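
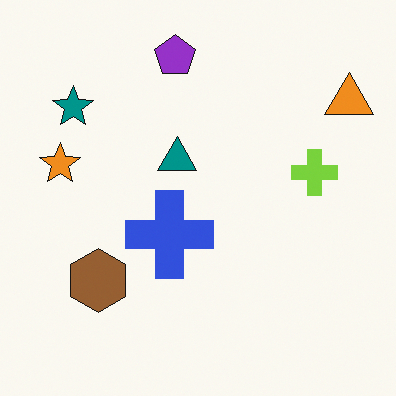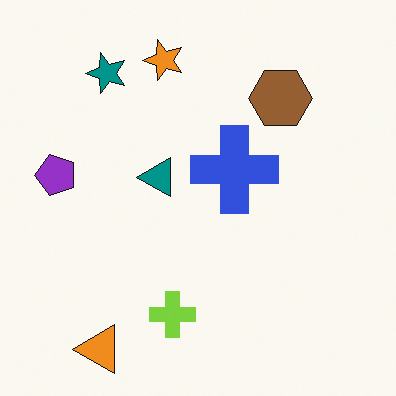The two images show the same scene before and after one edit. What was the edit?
The transformation is: transposed (reflected across the top-left ↔ bottom-right diagonal).

Shapes have swapped their row and column positions — what was in the top-right is now in the bottom-left — a diagonal reflection.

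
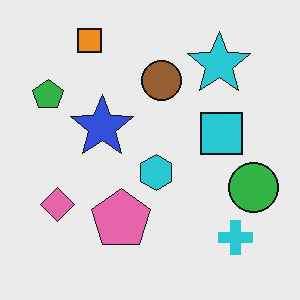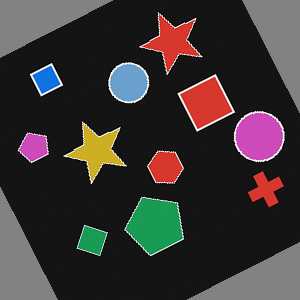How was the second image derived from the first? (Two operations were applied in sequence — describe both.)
Color-inverted (negative), then rotated counter-clockwise by a clearly visible amount.

The light background has become dark and every shape's color is its complement — a photographic negative. Every shape is tilted by the same angle and the image corners show triangular fill wedges — a whole-image rotation by a non-right angle.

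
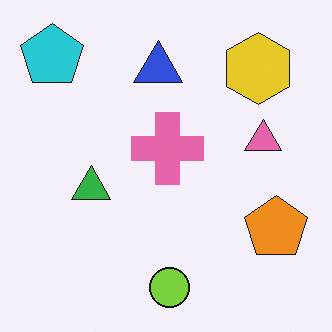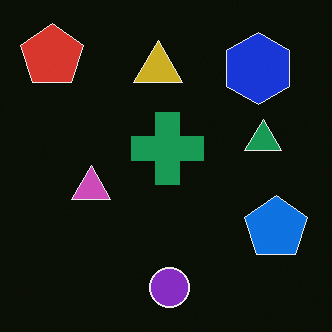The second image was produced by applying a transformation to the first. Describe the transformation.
This is the original image color-inverted (negative).

The light background has become dark and every shape's color is its complement — a photographic negative.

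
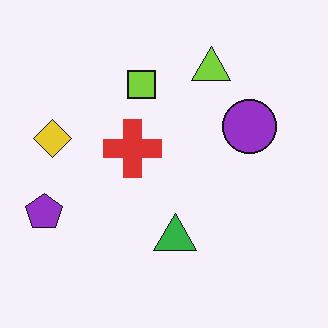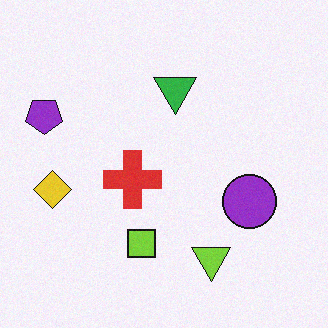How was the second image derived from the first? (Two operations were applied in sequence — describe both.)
The second image is the first flipped vertically (top ↔ bottom), then degraded with a light layer of grain.

The lime triangle is in the top of the first image and the bottom of the second — shapes on opposite sides of the horizontal midline have swapped in a mirror flip. Random speckle covers the whole image, including the flat background.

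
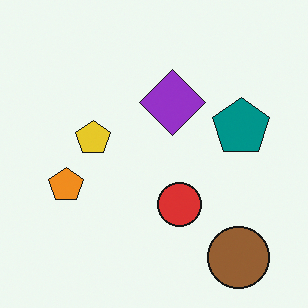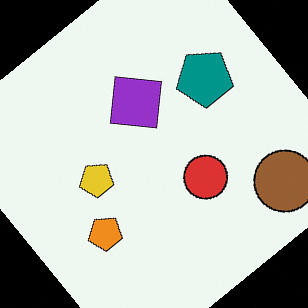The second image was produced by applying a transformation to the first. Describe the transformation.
It was rotated counter-clockwise by a large amount — several tens of degrees.

Every shape is tilted by the same angle and the image corners show triangular fill wedges — a whole-image rotation by a non-right angle.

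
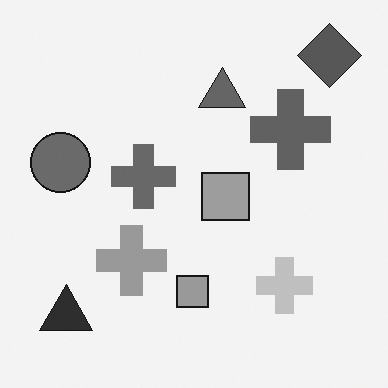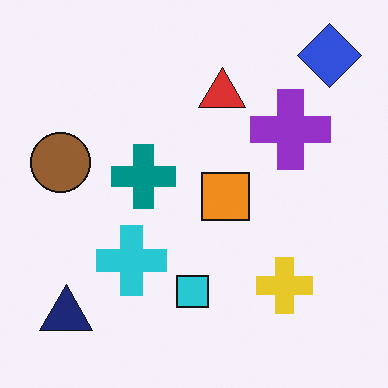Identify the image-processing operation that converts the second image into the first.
Converted to grayscale.

All color is removed — every shape is now a shade of grey.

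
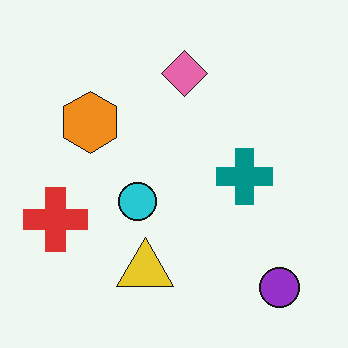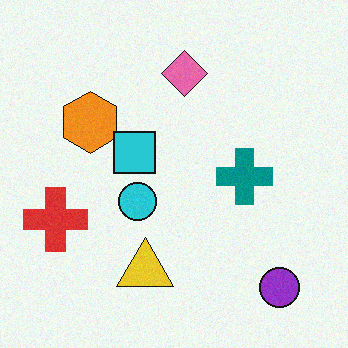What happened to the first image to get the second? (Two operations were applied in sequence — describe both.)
The second image is the first degraded with light additive noise, then overlaid with an additional cyan square.

Random speckle covers the whole image, including the flat background. A cyan square appears in the second image that is absent from the first.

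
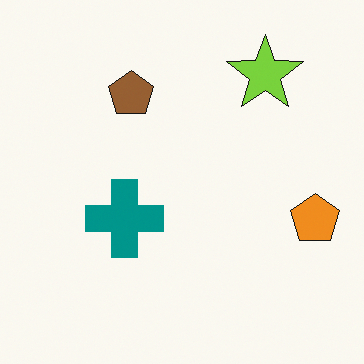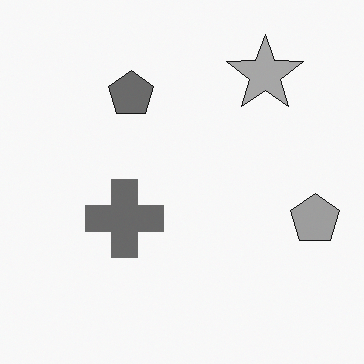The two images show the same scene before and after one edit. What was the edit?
This is the original image converted to grayscale.

All color is removed — every shape is now a shade of grey.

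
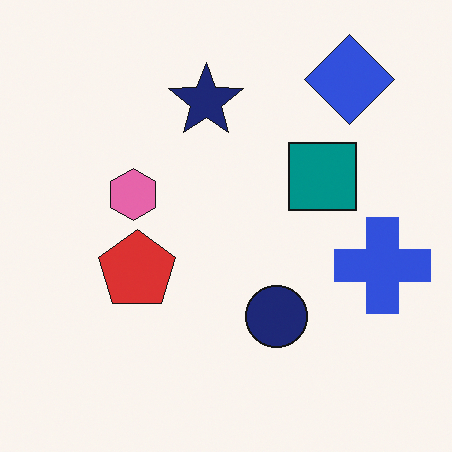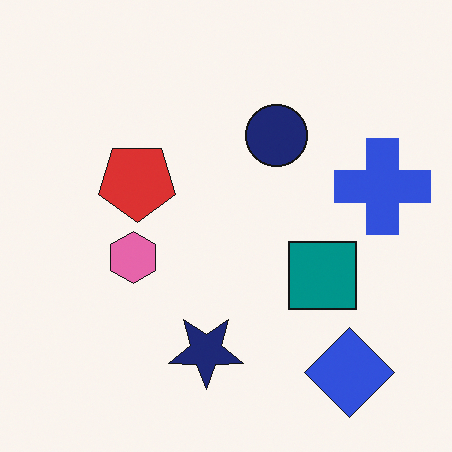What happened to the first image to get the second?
The transformation is: flipped vertically (top ↔ bottom).

The blue diamond is in the top-right of the first image and the bottom-right of the second — shapes on opposite sides of the horizontal midline have swapped in a mirror flip.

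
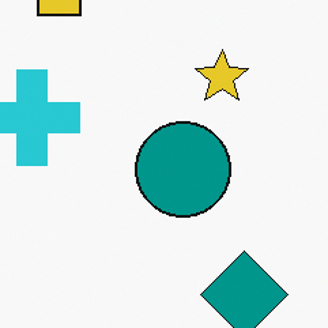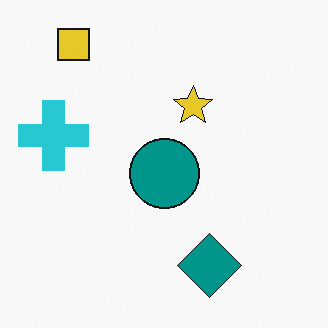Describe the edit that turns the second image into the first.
The first image is the second cropped slightly and scaled back up.

The visible shapes are larger and the field of view is narrower; shapes near the original edges may be partly or wholly outside the frame — a crop-and-rescale.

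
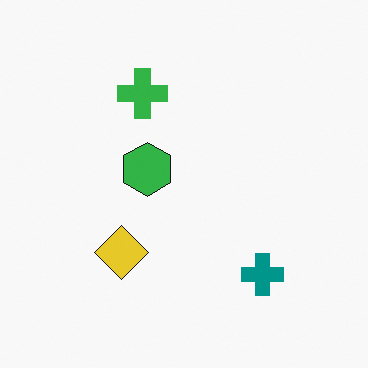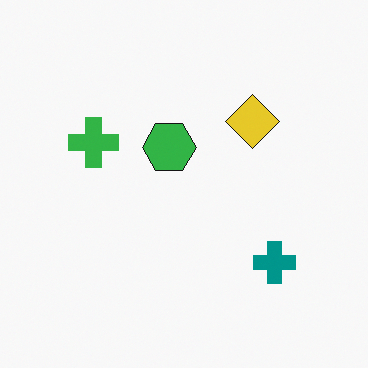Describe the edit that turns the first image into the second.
The image was transposed (reflected across the top-left ↔ bottom-right diagonal).

Shapes have swapped their row and column positions — what was in the top-right is now in the bottom-left — a diagonal reflection.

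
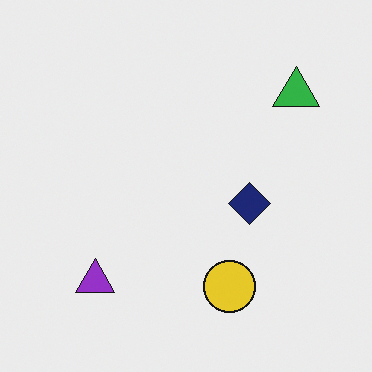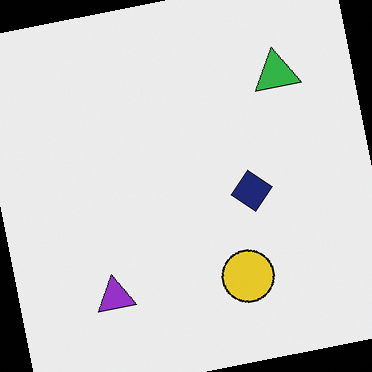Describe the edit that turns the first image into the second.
The image was rotated counter-clockwise by a small amount.

Every shape is tilted by the same angle and the image corners show triangular fill wedges — a whole-image rotation by a non-right angle.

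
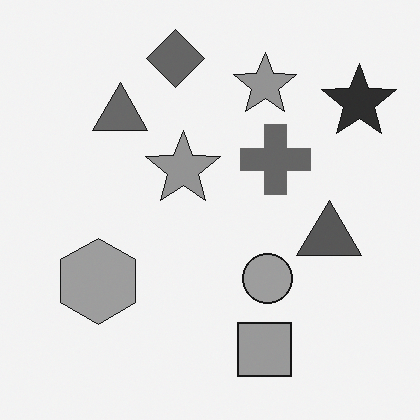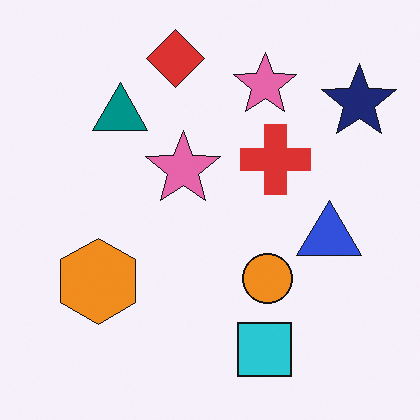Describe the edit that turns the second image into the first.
The image was converted to grayscale.

All color is removed — every shape is now a shade of grey.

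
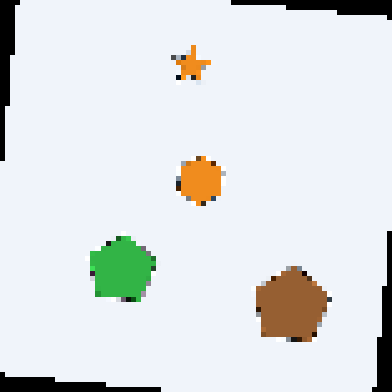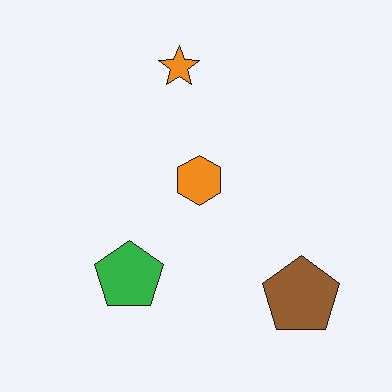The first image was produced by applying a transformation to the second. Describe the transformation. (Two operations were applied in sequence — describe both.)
It was rotated clockwise by a slight angle, then mildly pixelated.

Every shape is tilted by the same angle and the image corners show triangular fill wedges — a whole-image rotation by a non-right angle. Shapes are reduced to large square blocks; fine edges and outlines are lost — a downscale-then-upscale (mosaic) effect.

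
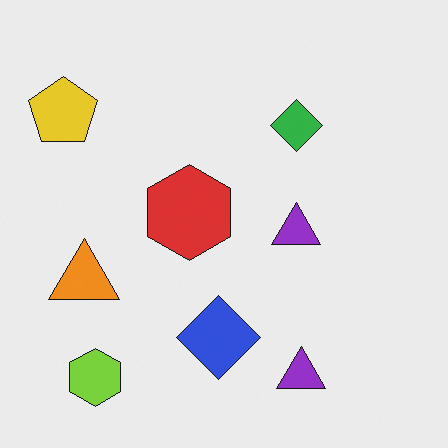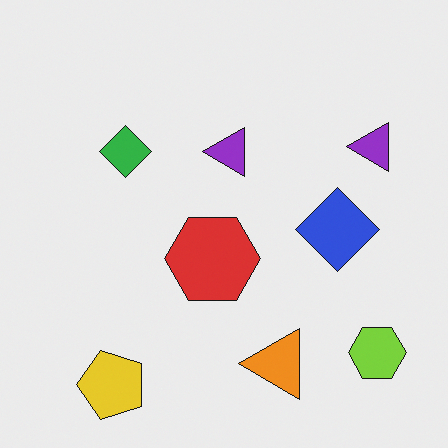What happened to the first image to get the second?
Rotated 90° counter-clockwise.

The lime hexagon sits in the bottom-left of the first image and the bottom-right of the second — consistent with a whole-image 90° counter-clockwise rotation.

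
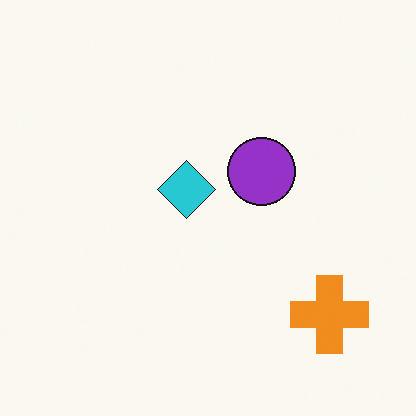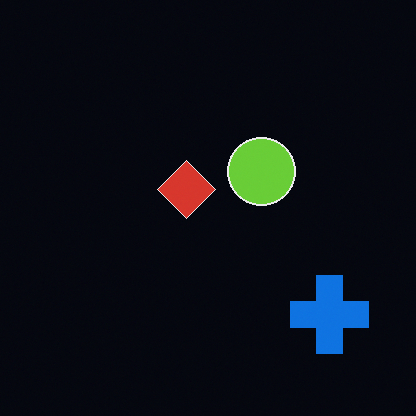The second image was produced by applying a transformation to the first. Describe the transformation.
Color-inverted (negative).

The light background has become dark and every shape's color is its complement — a photographic negative.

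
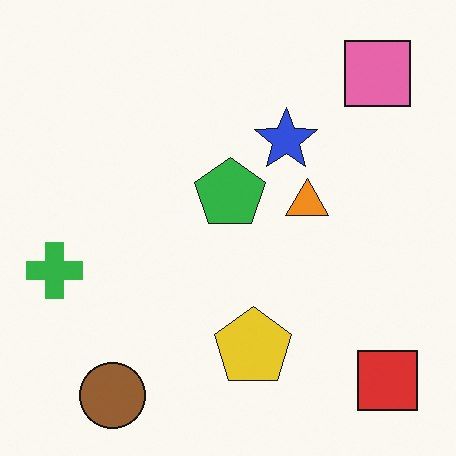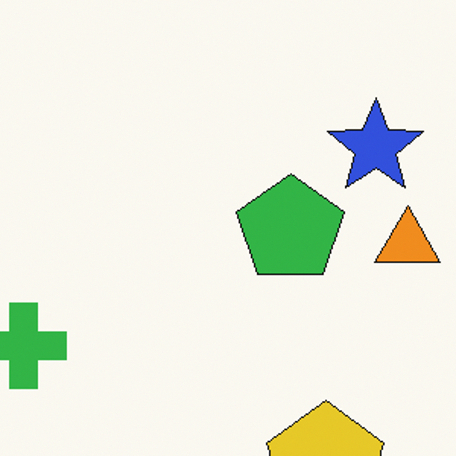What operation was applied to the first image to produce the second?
The transformation is: cropped slightly and scaled back up.

The visible shapes are larger and the field of view is narrower; shapes near the original edges may be partly or wholly outside the frame — a crop-and-rescale.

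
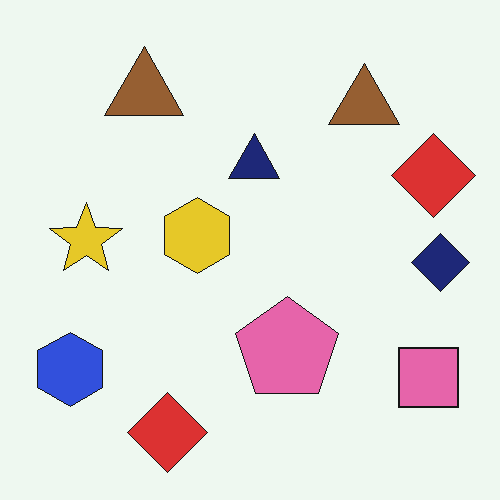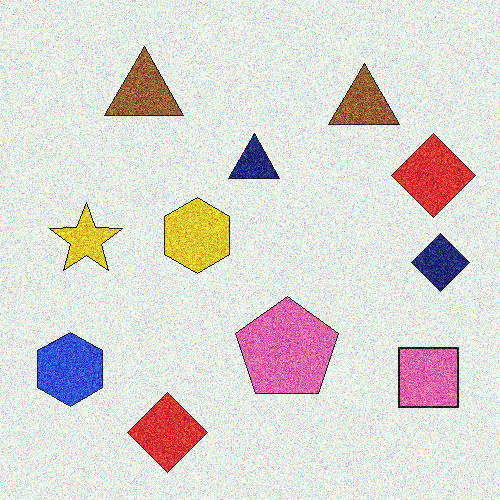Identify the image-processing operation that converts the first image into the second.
It was degraded with a thick layer of grain.

Random speckle covers the whole image, including the flat background.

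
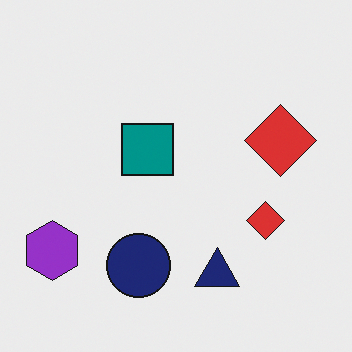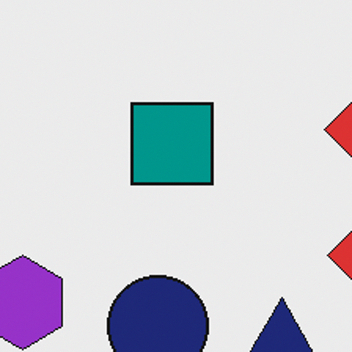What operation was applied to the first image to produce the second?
The second image is the first cropped slightly and scaled back up.

The visible shapes are larger and the field of view is narrower; shapes near the original edges may be partly or wholly outside the frame — a crop-and-rescale.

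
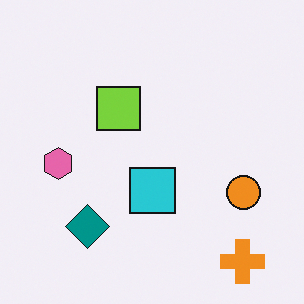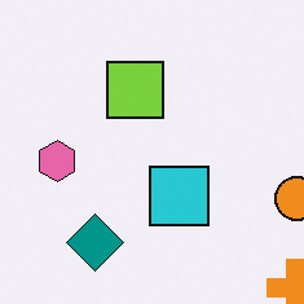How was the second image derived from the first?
The second image is the first cropped slightly and scaled back up.

The visible shapes are larger and the field of view is narrower; shapes near the original edges may be partly or wholly outside the frame — a crop-and-rescale.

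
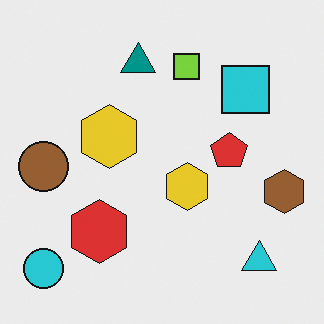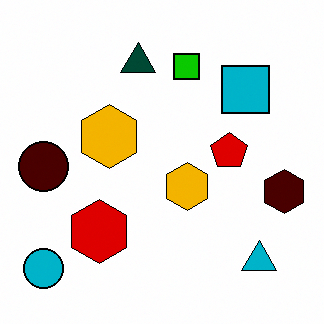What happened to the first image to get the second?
The image was boosted in contrast.

Tones are pushed away from mid-grey across the whole image — a global contrast change.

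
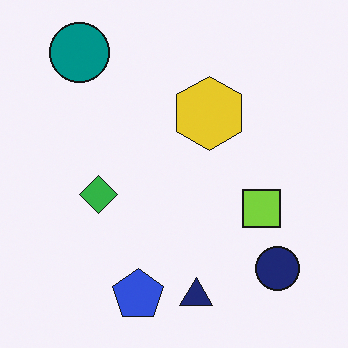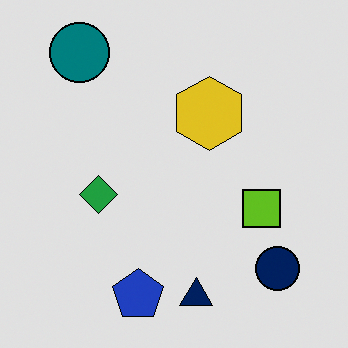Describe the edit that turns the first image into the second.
The transformation is: moderately posterized.

Each flat color has snapped to a coarser quantized level — most visibly, the near-white background has dropped to a flat grey.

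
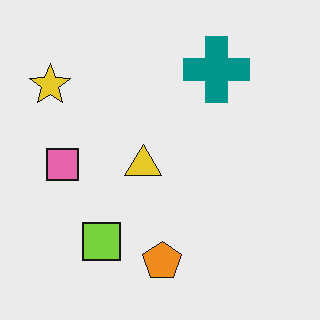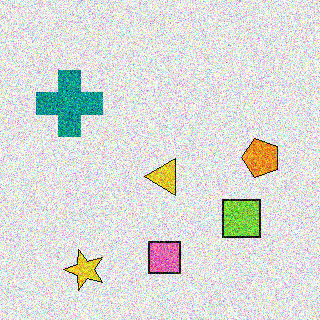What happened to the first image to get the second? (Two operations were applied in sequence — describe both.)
This is the original image degraded with a thick layer of grain, then rotated 90° counter-clockwise.

Random speckle covers the whole image, including the flat background. The yellow star sits in the top-left of the first image and the bottom-left of the second — consistent with a whole-image 90° counter-clockwise rotation.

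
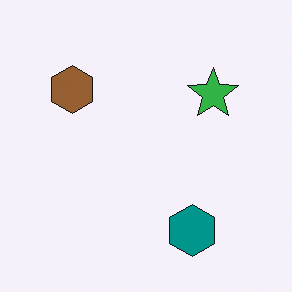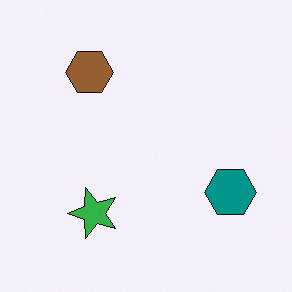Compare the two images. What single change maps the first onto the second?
The transformation is: transposed (reflected across the top-left ↔ bottom-right diagonal).

Shapes have swapped their row and column positions — what was in the top-right is now in the bottom-left — a diagonal reflection.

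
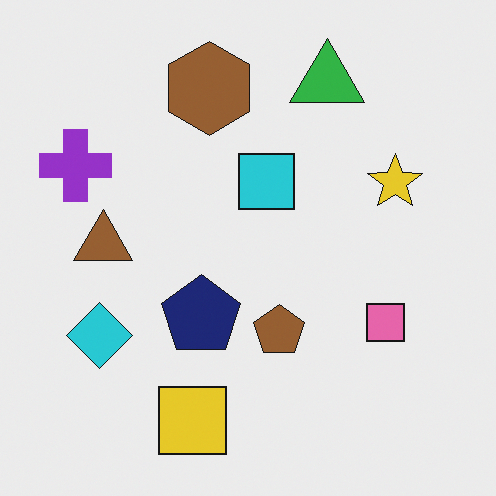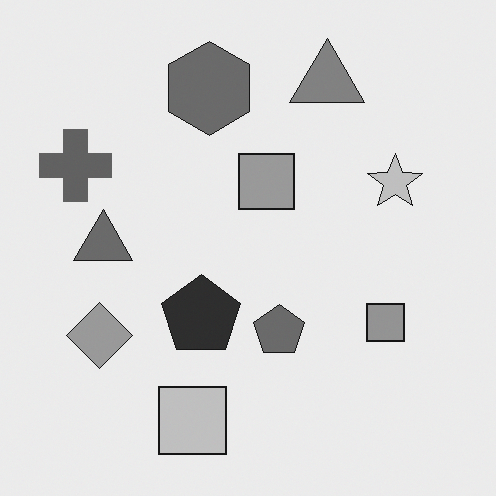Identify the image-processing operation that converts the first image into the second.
Converted to grayscale.

All color is removed — every shape is now a shade of grey.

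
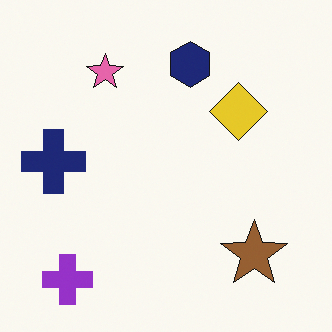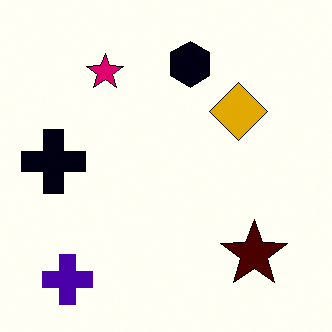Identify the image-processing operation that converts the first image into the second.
Given much higher contrast.

Tones are pushed away from mid-grey across the whole image — a global contrast change.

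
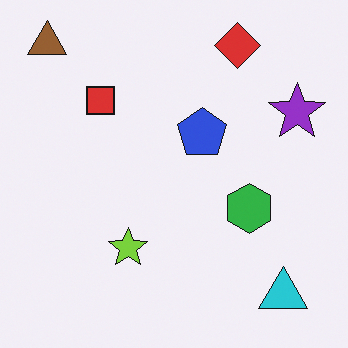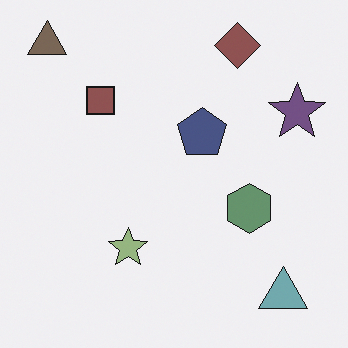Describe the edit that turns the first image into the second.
This is the original image made much more muted (saturation change).

All colors are more muted and greyish — a global saturation change.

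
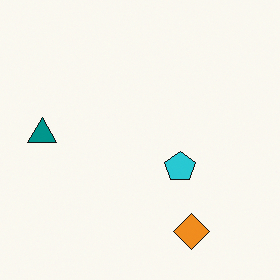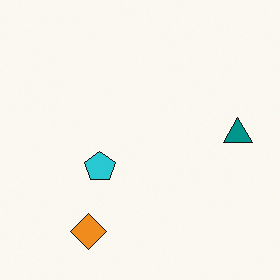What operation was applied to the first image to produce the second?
The image was flipped horizontally (left ↔ right).

The teal triangle is in the left of the first image and the right of the second — shapes on opposite sides of the vertical midline have swapped in a mirror flip.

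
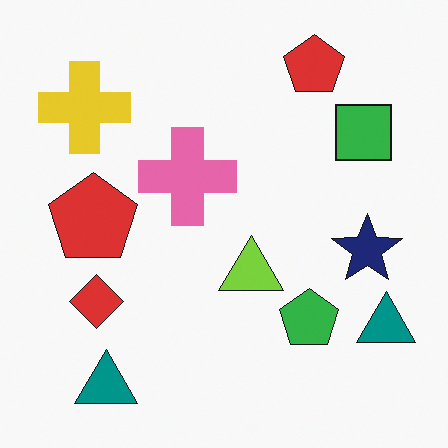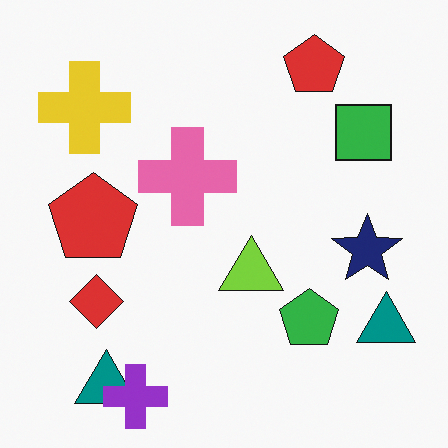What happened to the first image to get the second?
Overlaid with an additional purple cross.

A purple cross appears in the second image that is absent from the first.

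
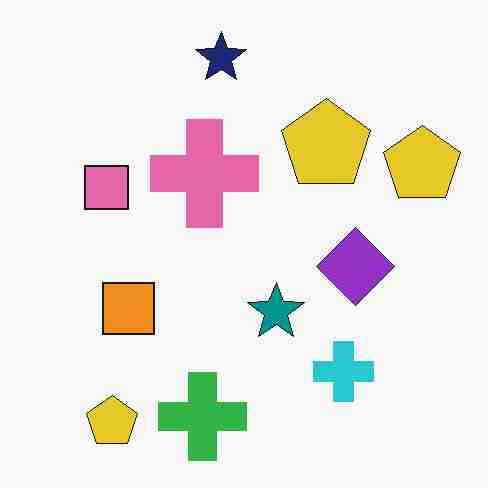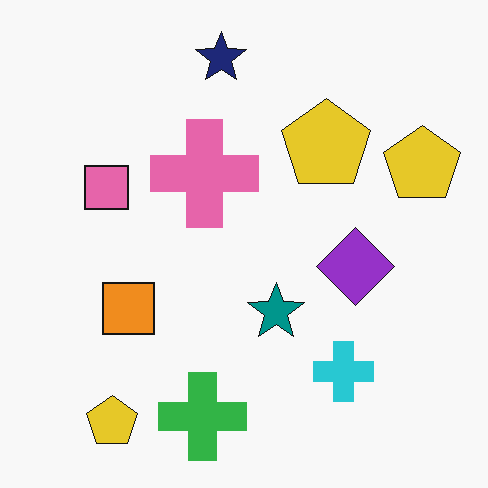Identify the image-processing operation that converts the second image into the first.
This is the original image degraded with heavy JPEG compression.

Blocky 8×8 compression artifacts appear around shape edges and the flat background shows ringing — characteristic JPEG degradation.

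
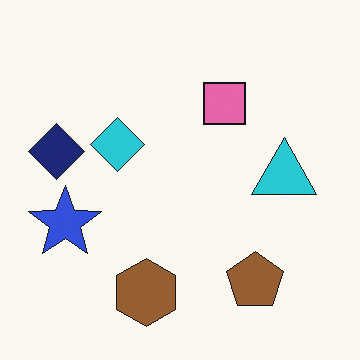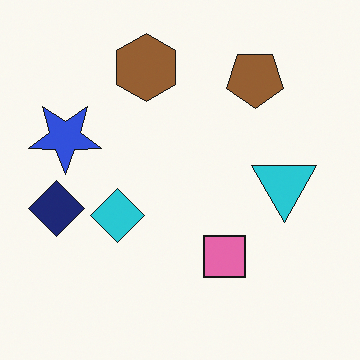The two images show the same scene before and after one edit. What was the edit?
The image was flipped vertically (top ↔ bottom).

The brown hexagon is in the bottom of the first image and the top of the second — shapes on opposite sides of the horizontal midline have swapped in a mirror flip.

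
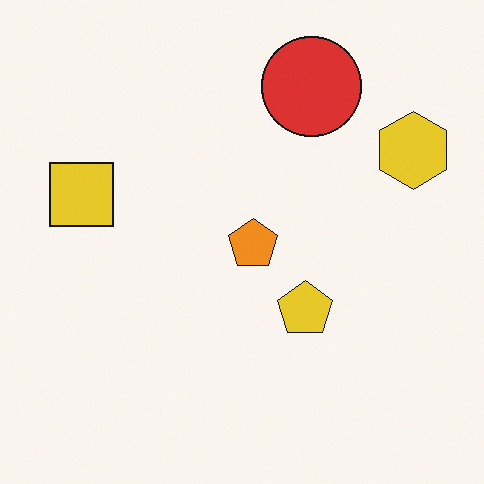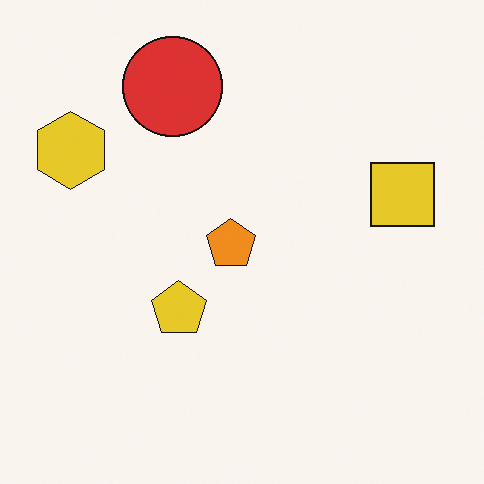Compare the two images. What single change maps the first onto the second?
It was flipped horizontally (left ↔ right).

The yellow hexagon is in the top-right of the first image and the top-left of the second — shapes on opposite sides of the vertical midline have swapped in a mirror flip.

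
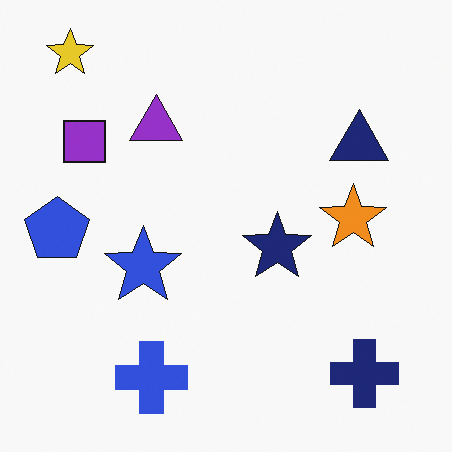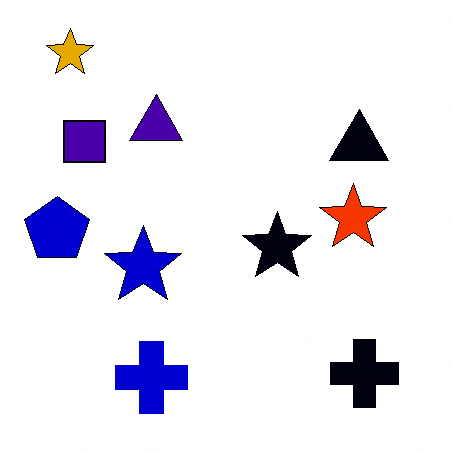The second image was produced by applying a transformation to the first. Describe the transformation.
The transformation is: boosted in contrast.

Tones are pushed away from mid-grey across the whole image — a global contrast change.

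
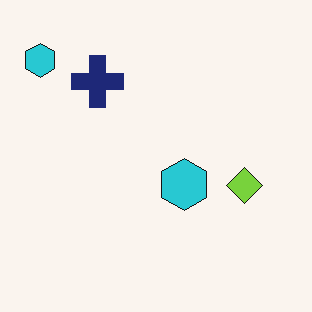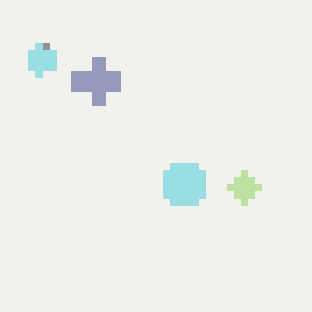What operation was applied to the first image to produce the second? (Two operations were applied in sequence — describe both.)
The image was moderately pixelated, then given much lower contrast.

Shapes are reduced to large square blocks; fine edges and outlines are lost — a downscale-then-upscale (mosaic) effect. Tones are pushed toward mid-grey across the whole image — a global contrast change.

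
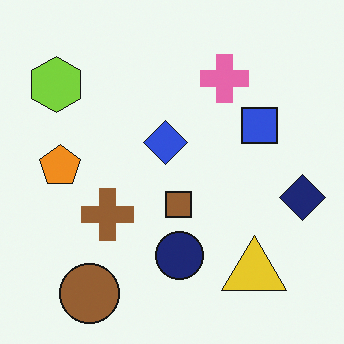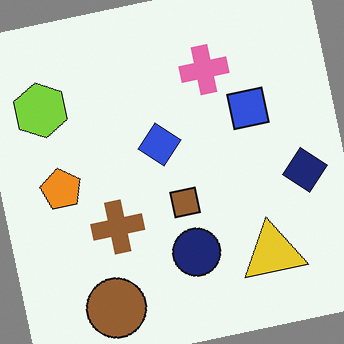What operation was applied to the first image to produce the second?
The image was rotated counter-clockwise by a small amount.

Every shape is tilted by the same angle and the image corners show triangular fill wedges — a whole-image rotation by a non-right angle.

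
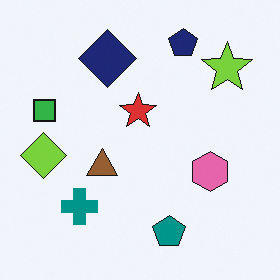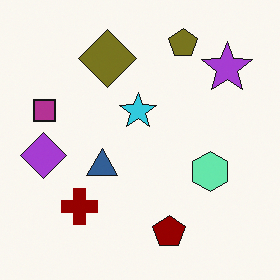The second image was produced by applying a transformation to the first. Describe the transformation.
The transformation is: hue-shifted by a large amount.

Every shape's color has rotated by the same amount around the hue wheel — a uniform hue shift.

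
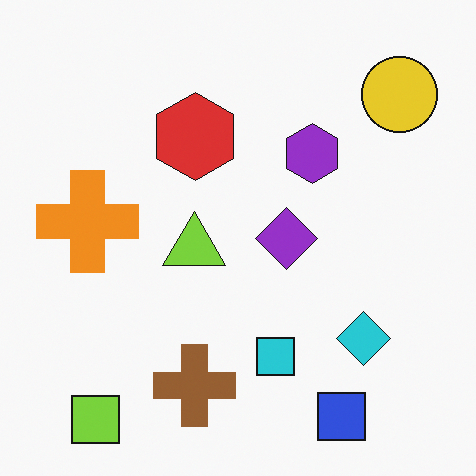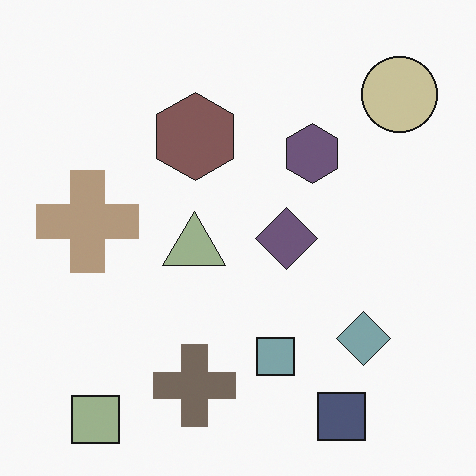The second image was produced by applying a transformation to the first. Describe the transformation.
The second image is the first heavily desaturated.

All colors are more muted and greyish — a global saturation change.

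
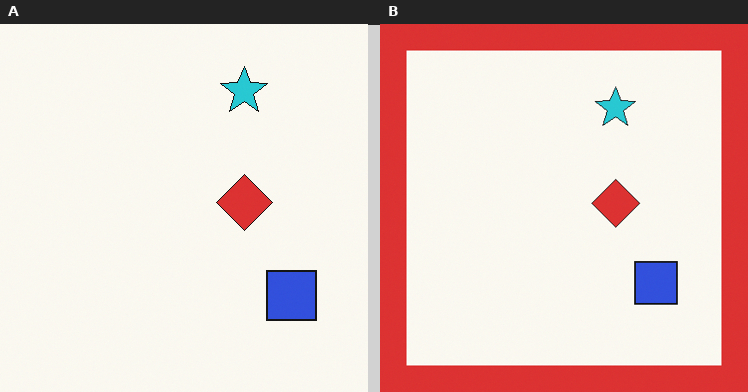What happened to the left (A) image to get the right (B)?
The transformation is: framed with a red border.

A solid red frame runs around the edge of the right (B) image, with the content slightly shrunk inside it.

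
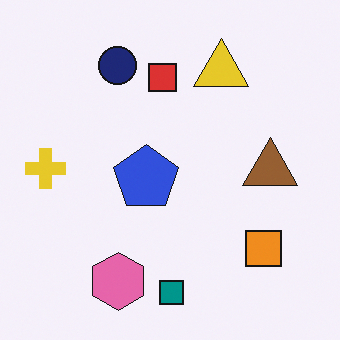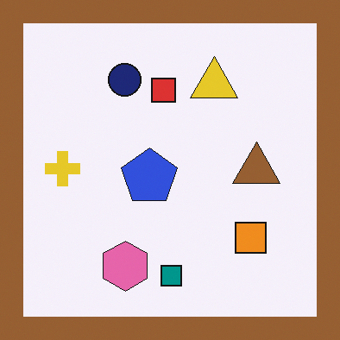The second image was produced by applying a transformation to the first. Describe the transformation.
It was framed with a brown border.

A solid brown frame runs around the edge of the second image, with the content slightly shrunk inside it.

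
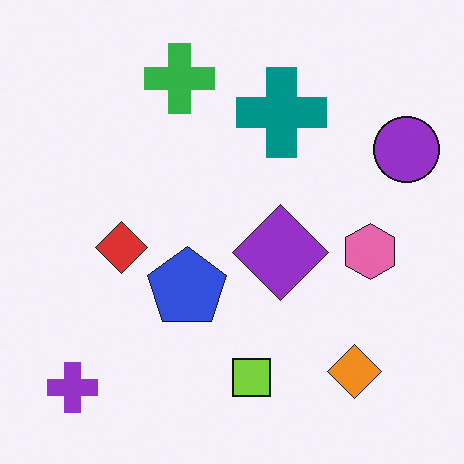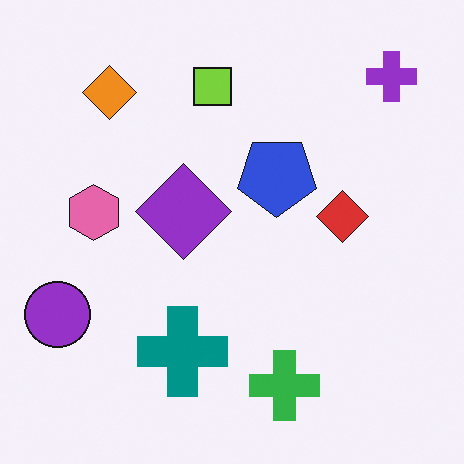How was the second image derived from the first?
The second image is the first rotated 180°.

The purple cross sits in the bottom-left of the first image and the top-right of the second — consistent with a whole-image 180° rotation.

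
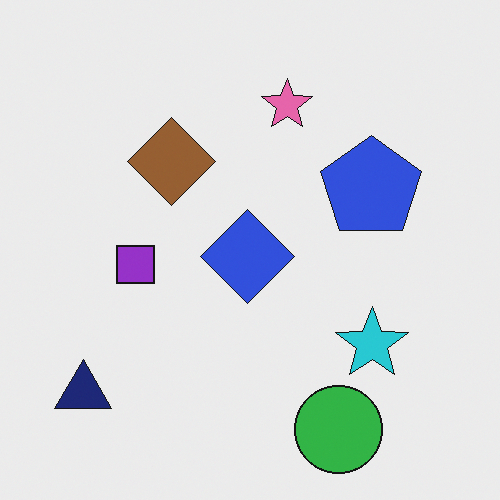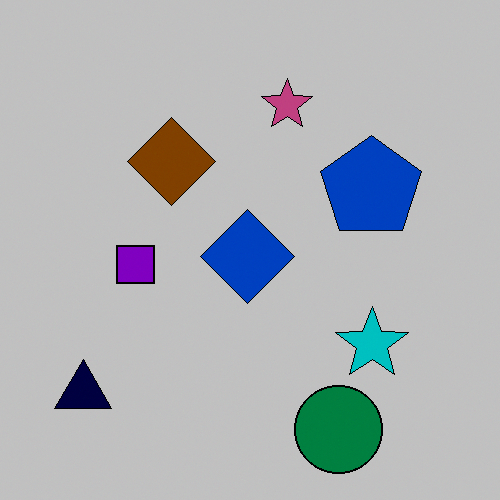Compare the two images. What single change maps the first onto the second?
Aggressively posterized.

Each flat color has snapped to a coarser quantized level — most visibly, the near-white background has dropped to a flat grey.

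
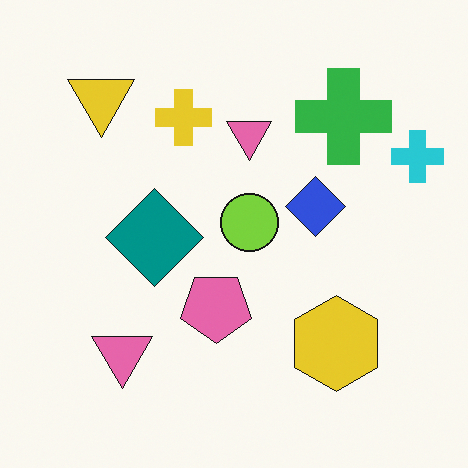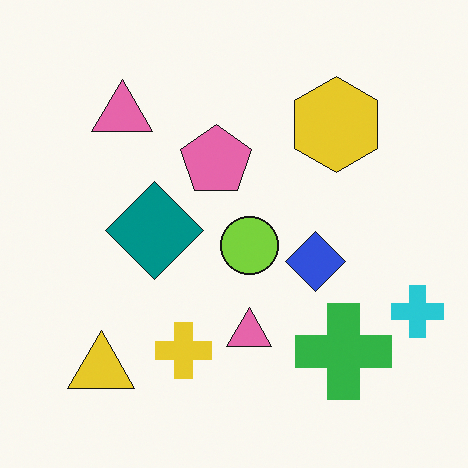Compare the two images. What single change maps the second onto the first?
This is the original image flipped vertically (top ↔ bottom).

The yellow triangle is in the bottom-left of the second image and the top-left of the first — shapes on opposite sides of the horizontal midline have swapped in a mirror flip.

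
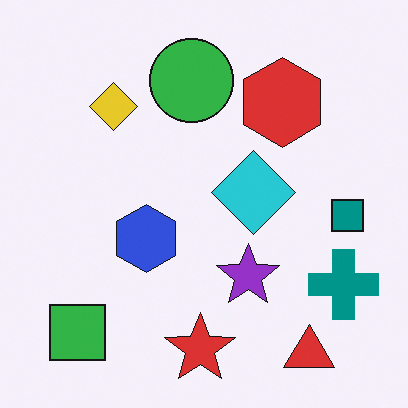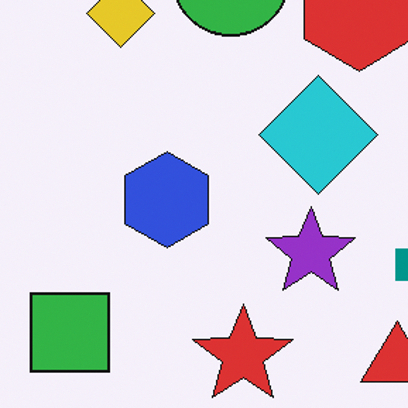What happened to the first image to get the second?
The transformation is: cropped to a modestly smaller region and rescaled.

The visible shapes are larger and the field of view is narrower; shapes near the original edges may be partly or wholly outside the frame — a crop-and-rescale.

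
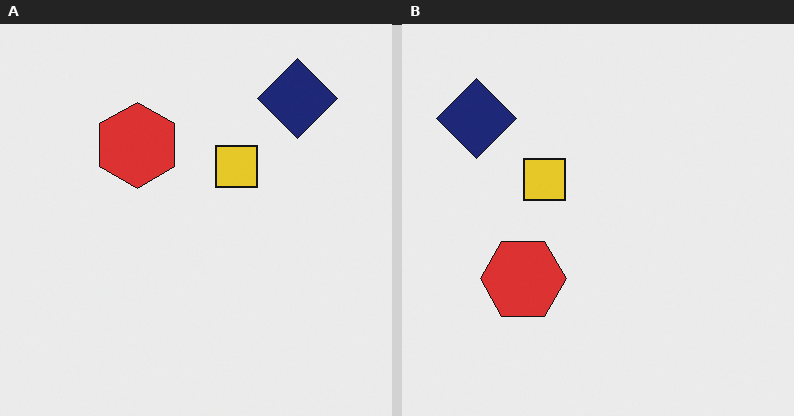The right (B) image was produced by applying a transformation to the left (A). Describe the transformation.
Rotated 90° counter-clockwise.

The navy diamond sits in the top-right of the left (A) image and the top-left of the right (B) — consistent with a whole-image 90° counter-clockwise rotation.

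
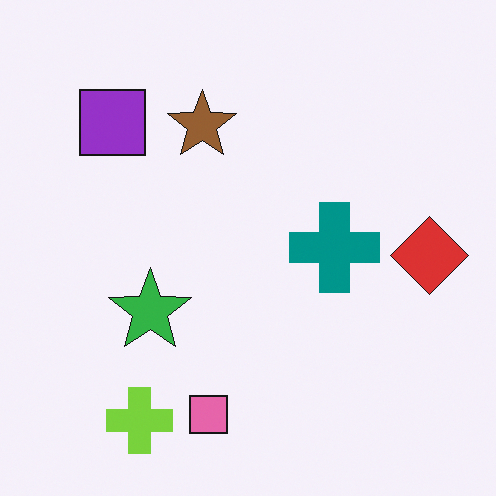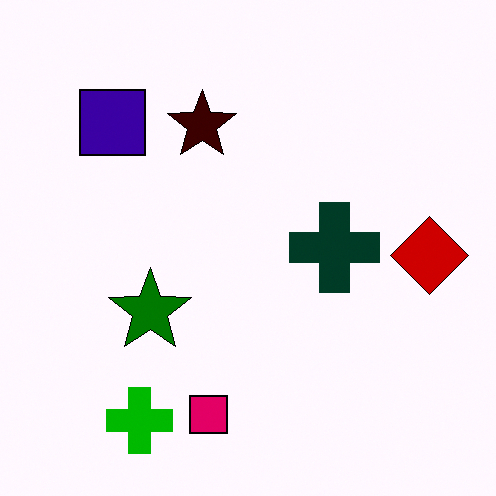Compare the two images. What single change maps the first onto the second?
The second image is the first boosted in contrast.

Tones are pushed away from mid-grey across the whole image — a global contrast change.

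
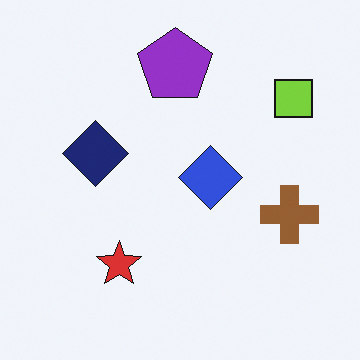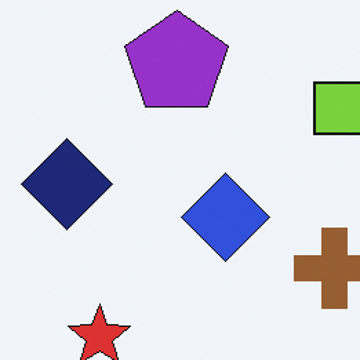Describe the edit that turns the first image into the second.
The transformation is: cropped slightly and scaled back up.

The visible shapes are larger and the field of view is narrower; shapes near the original edges may be partly or wholly outside the frame — a crop-and-rescale.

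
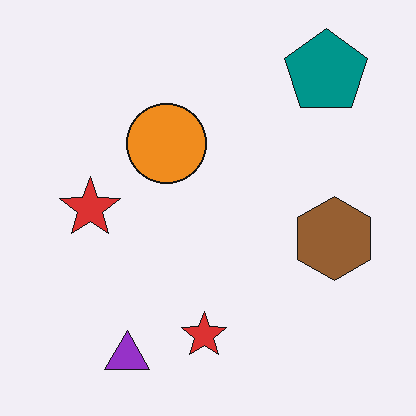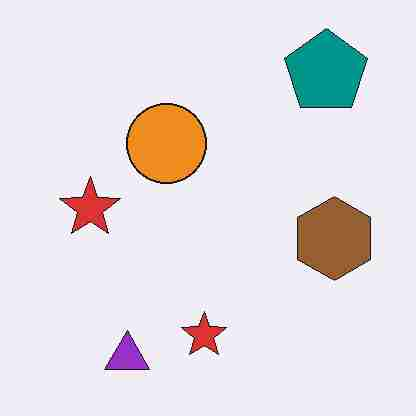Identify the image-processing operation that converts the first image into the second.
This is the original image degraded with heavy JPEG compression.

Blocky 8×8 compression artifacts appear around shape edges and the flat background shows ringing — characteristic JPEG degradation.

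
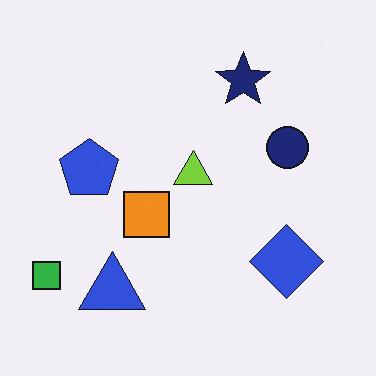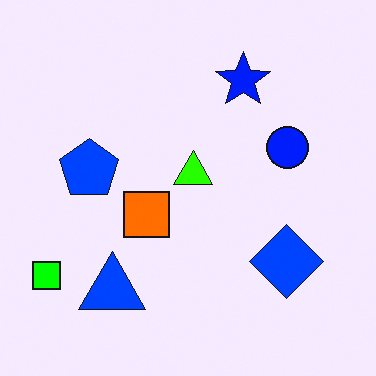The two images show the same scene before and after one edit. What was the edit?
The image was made much more vivid (saturation change).

All colors are more vivid — a global saturation change.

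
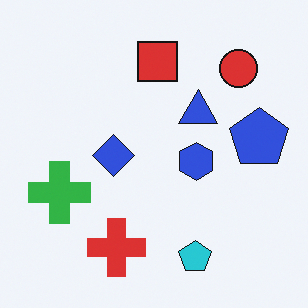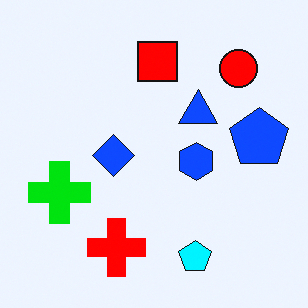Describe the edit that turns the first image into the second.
The image was made much more vivid (saturation change).

All colors are more vivid — a global saturation change.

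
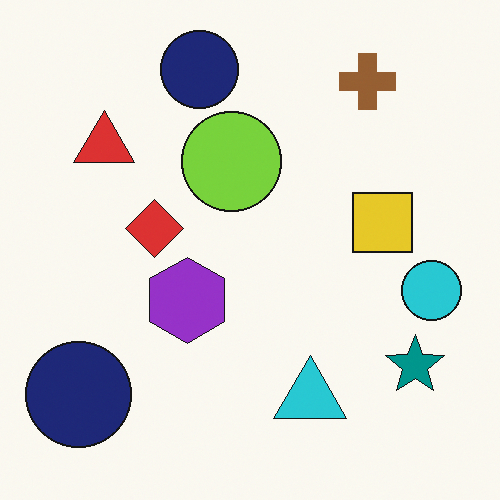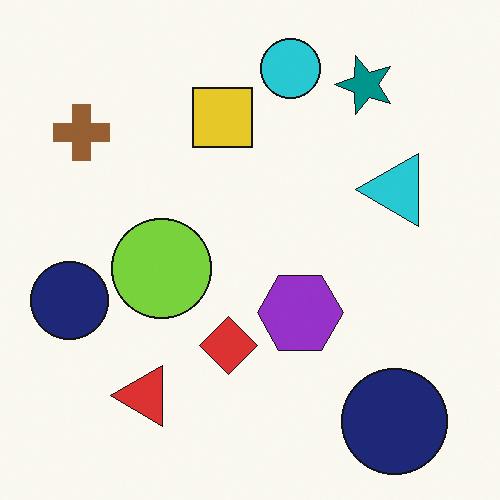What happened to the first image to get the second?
The image was rotated 90° counter-clockwise.

The brown cross sits in the top-right of the first image and the top-left of the second — consistent with a whole-image 90° counter-clockwise rotation.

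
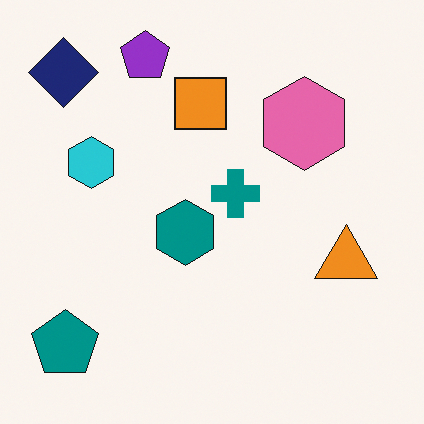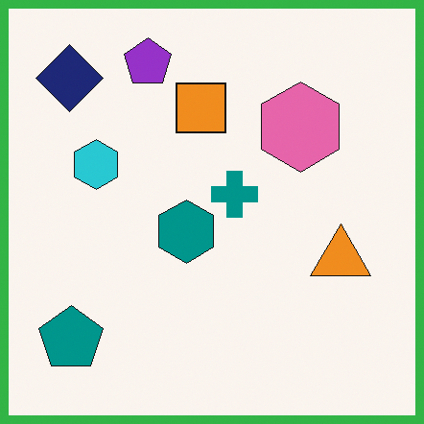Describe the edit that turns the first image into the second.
It was framed with a green border.

A solid green frame runs around the edge of the second image, with the content slightly shrunk inside it.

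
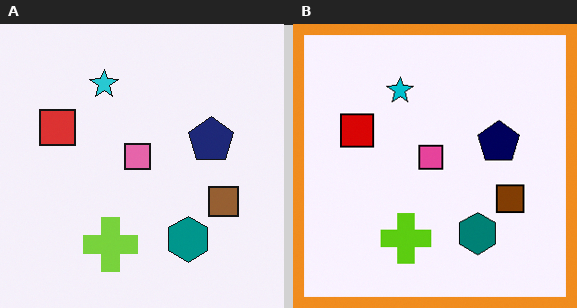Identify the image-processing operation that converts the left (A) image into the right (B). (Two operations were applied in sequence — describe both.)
The transformation is: given slightly increased contrast, then framed with a orange border.

Tones are pushed away from mid-grey across the whole image — a global contrast change. A solid orange frame runs around the edge of the right (B) image, with the content slightly shrunk inside it.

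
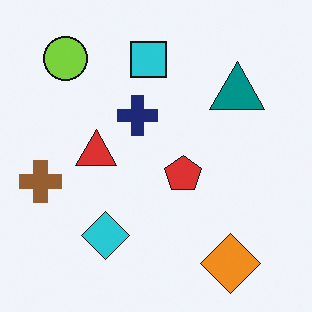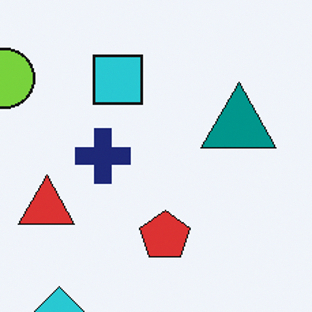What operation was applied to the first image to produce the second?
The image was cropped to a modestly smaller region and rescaled.

The visible shapes are larger and the field of view is narrower; shapes near the original edges may be partly or wholly outside the frame — a crop-and-rescale.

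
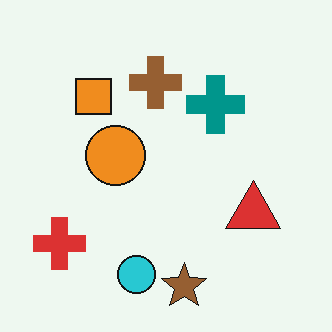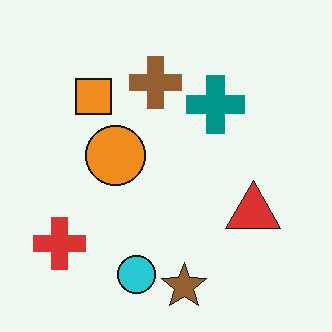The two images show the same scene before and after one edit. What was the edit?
Given moderate JPEG compression.

Blocky 8×8 compression artifacts appear around shape edges and the flat background shows ringing — characteristic JPEG degradation.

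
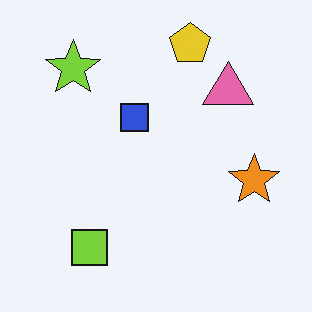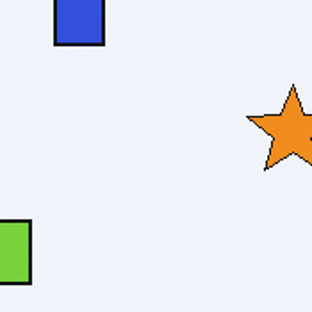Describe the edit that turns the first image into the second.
This is the original image cropped tightly and scaled back up.

The visible shapes are larger and the field of view is narrower; shapes near the original edges may be partly or wholly outside the frame — a crop-and-rescale.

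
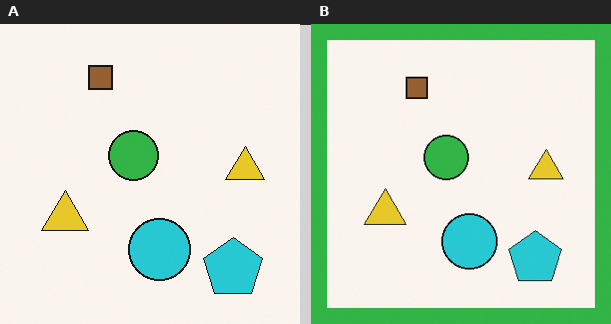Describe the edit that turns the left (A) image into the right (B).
The image was framed with a green border.

A solid green frame runs around the edge of the right (B) image, with the content slightly shrunk inside it.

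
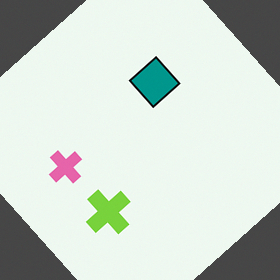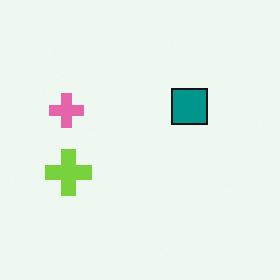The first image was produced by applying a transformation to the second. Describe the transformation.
Rotated counter-clockwise by a large amount — several tens of degrees.

Every shape is tilted by the same angle and the image corners show triangular fill wedges — a whole-image rotation by a non-right angle.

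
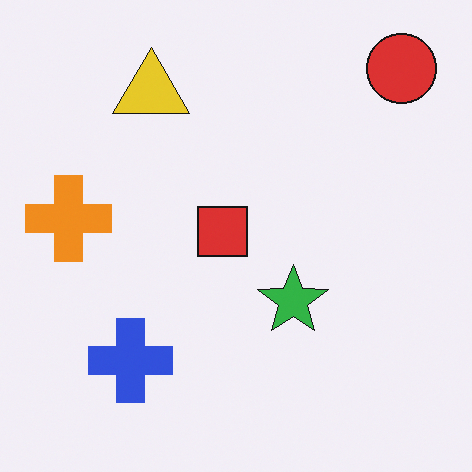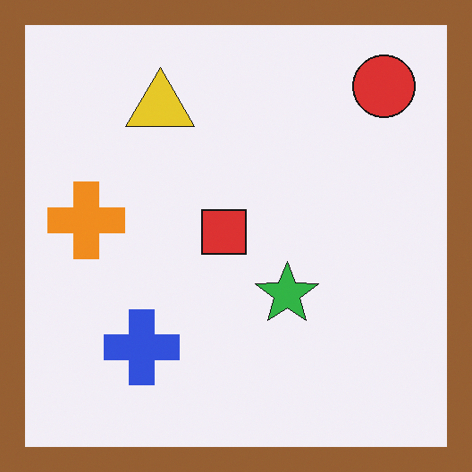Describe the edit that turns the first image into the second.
Framed with a brown border.

A solid brown frame runs around the edge of the second image, with the content slightly shrunk inside it.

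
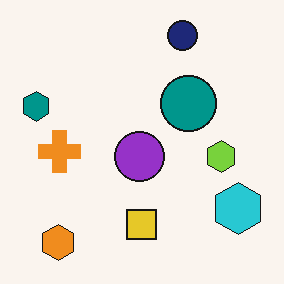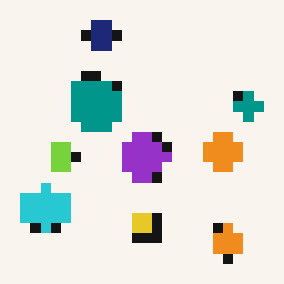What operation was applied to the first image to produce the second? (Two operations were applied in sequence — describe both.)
The image was coarsely pixelated, then flipped horizontally (left ↔ right).

Shapes are reduced to large square blocks; fine edges and outlines are lost — a downscale-then-upscale (mosaic) effect. The teal hexagon is in the left of the first image and the right of the second — shapes on opposite sides of the vertical midline have swapped in a mirror flip.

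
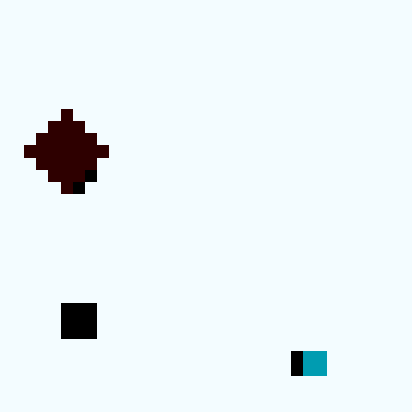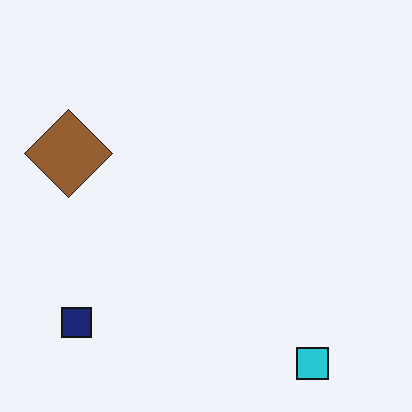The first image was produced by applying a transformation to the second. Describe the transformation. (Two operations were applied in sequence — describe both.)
The transformation is: coarsely pixelated, then boosted in contrast.

Shapes are reduced to large square blocks; fine edges and outlines are lost — a downscale-then-upscale (mosaic) effect. Tones are pushed away from mid-grey across the whole image — a global contrast change.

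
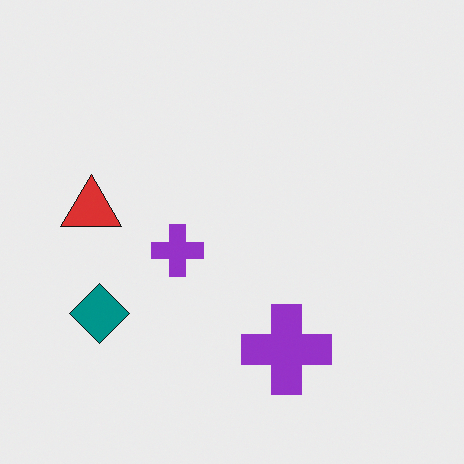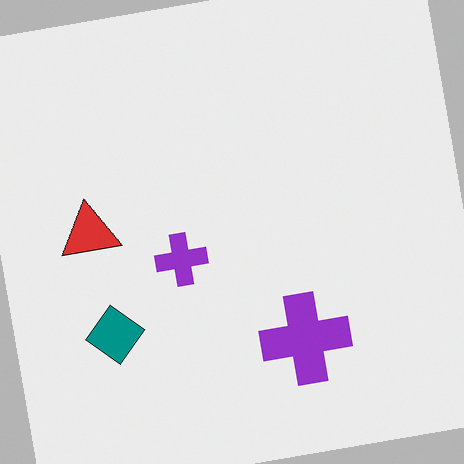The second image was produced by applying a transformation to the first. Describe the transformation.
It was rotated counter-clockwise by a slight angle.

Every shape is tilted by the same angle and the image corners show triangular fill wedges — a whole-image rotation by a non-right angle.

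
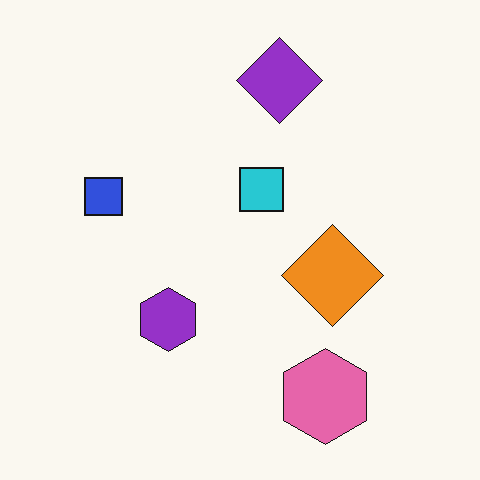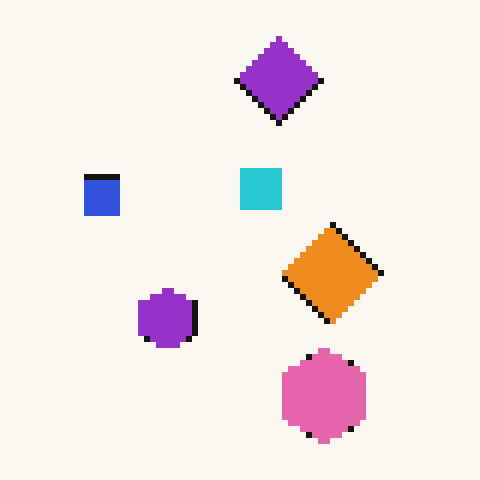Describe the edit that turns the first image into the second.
Pixelated into visible square blocks.

Shapes are reduced to large square blocks; fine edges and outlines are lost — a downscale-then-upscale (mosaic) effect.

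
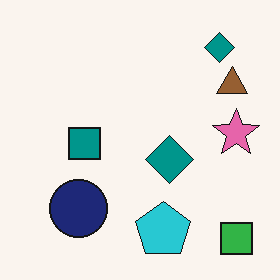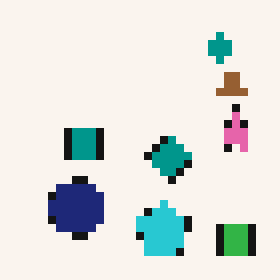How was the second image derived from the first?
The transformation is: moderately pixelated.

Shapes are reduced to large square blocks; fine edges and outlines are lost — a downscale-then-upscale (mosaic) effect.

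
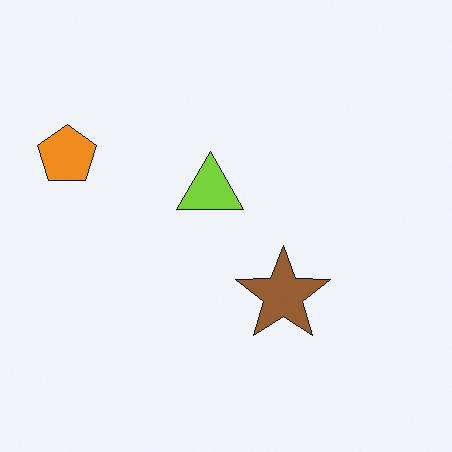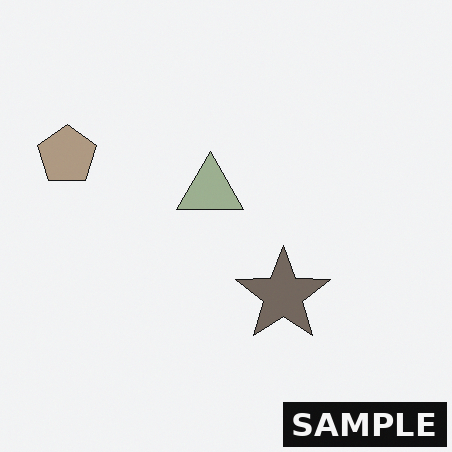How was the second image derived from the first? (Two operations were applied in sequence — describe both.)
The transformation is: heavily desaturated, then watermarked with the text "SAMPLE" in the lower-right corner.

All colors are more muted and greyish — a global saturation change. A dark label reading "SAMPLE" appears in the lower-right corner.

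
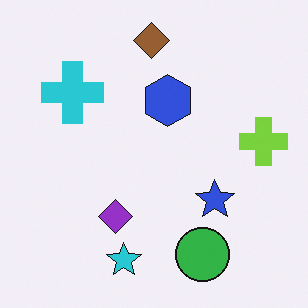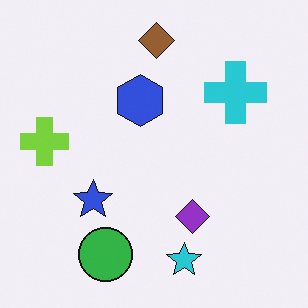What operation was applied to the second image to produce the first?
The transformation is: flipped horizontally (left ↔ right).

The lime cross is in the left of the second image and the right of the first — shapes on opposite sides of the vertical midline have swapped in a mirror flip.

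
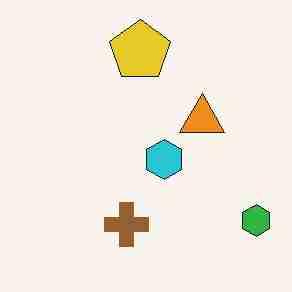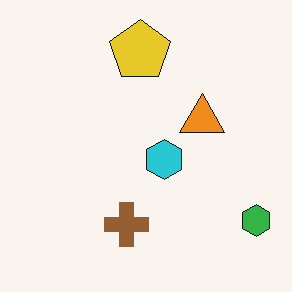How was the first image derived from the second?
The first image is the second heavily JPEG-compressed with obvious blocking artifacts.

Blocky 8×8 compression artifacts appear around shape edges and the flat background shows ringing — characteristic JPEG degradation.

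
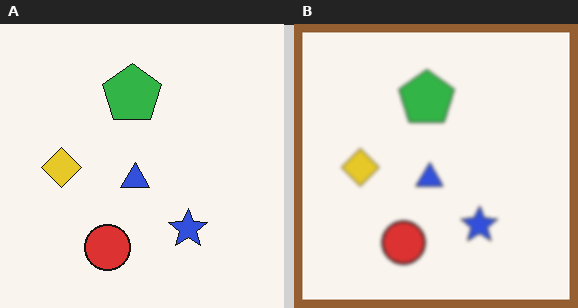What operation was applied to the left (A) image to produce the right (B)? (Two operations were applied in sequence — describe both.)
It was given a subtle gaussian blur, then framed with a brown border.

Shape edges and outlines are uniformly softened across the whole image. A solid brown frame runs around the edge of the right (B) image, with the content slightly shrunk inside it.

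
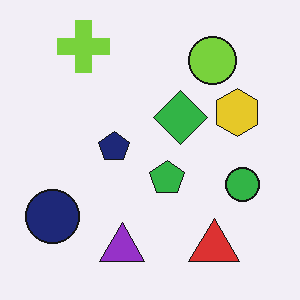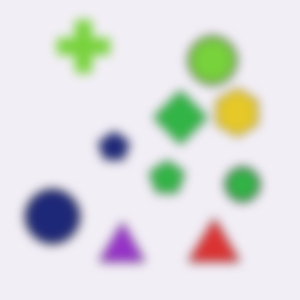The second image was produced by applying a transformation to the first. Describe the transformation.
This is the original image heavily blurred.

Shape edges and outlines are uniformly softened across the whole image.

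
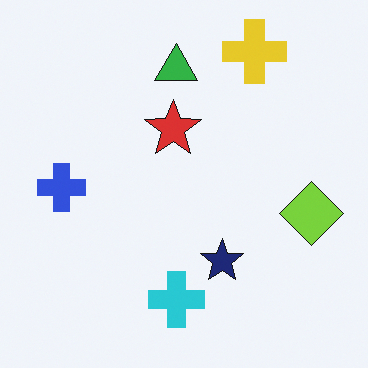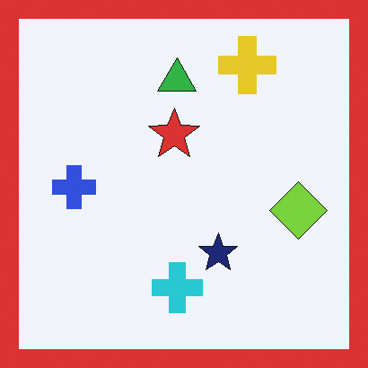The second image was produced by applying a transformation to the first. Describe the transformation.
Framed with a red border.

A solid red frame runs around the edge of the second image, with the content slightly shrunk inside it.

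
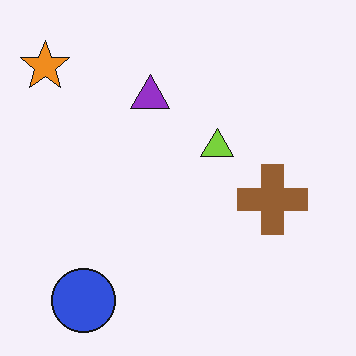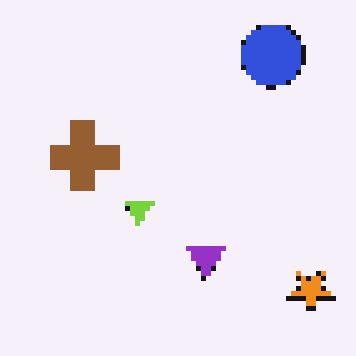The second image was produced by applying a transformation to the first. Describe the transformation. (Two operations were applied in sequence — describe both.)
The second image is the first mildly pixelated, then rotated 180°.

Shapes are reduced to large square blocks; fine edges and outlines are lost — a downscale-then-upscale (mosaic) effect. The orange star sits in the top-left of the first image and the bottom-right of the second — consistent with a whole-image 180° rotation.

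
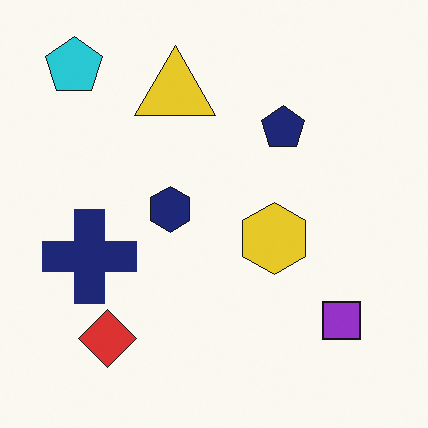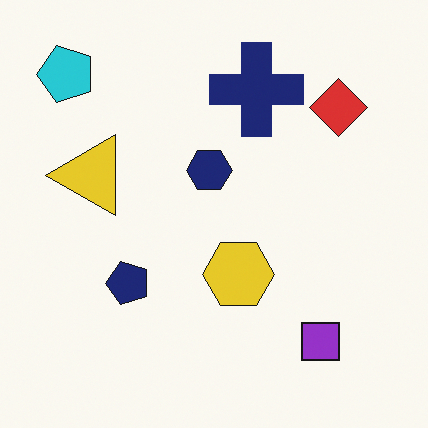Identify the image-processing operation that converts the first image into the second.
The transformation is: transposed (reflected across the top-left ↔ bottom-right diagonal).

Shapes have swapped their row and column positions — what was in the top-right is now in the bottom-left — a diagonal reflection.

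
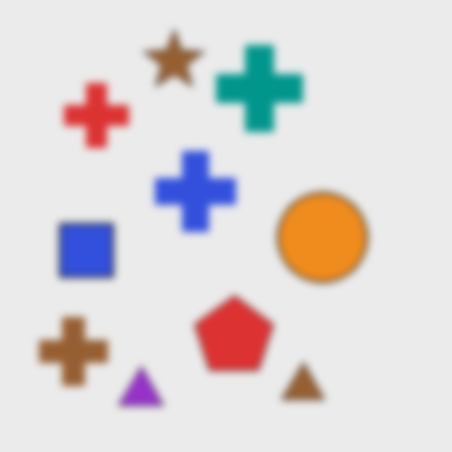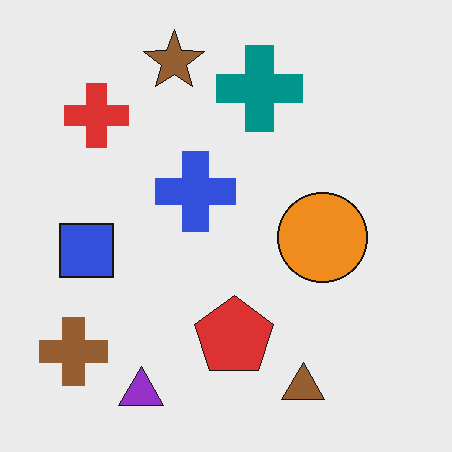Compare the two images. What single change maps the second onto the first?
This is the original image noticeably gaussian-blurred.

Shape edges and outlines are uniformly softened across the whole image.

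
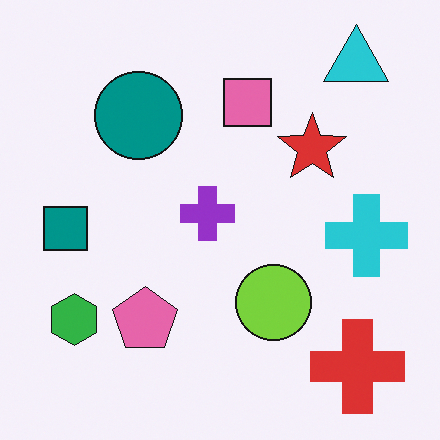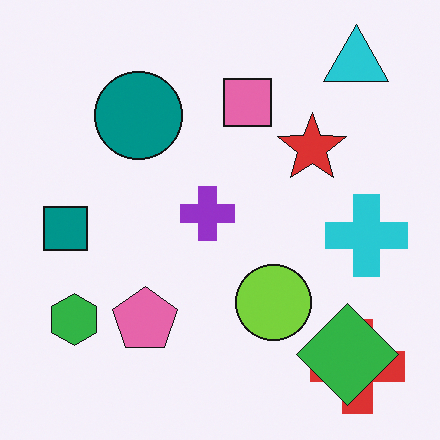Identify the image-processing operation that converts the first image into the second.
The second image is the first overlaid with an additional green diamond.

A green diamond appears in the second image that is absent from the first.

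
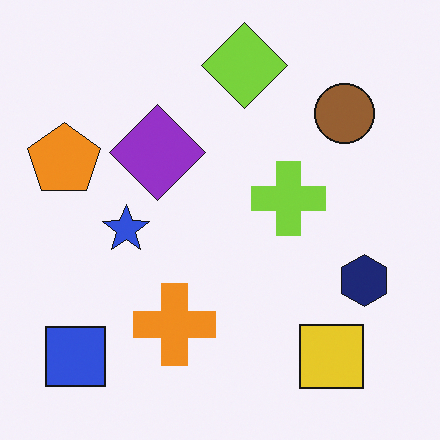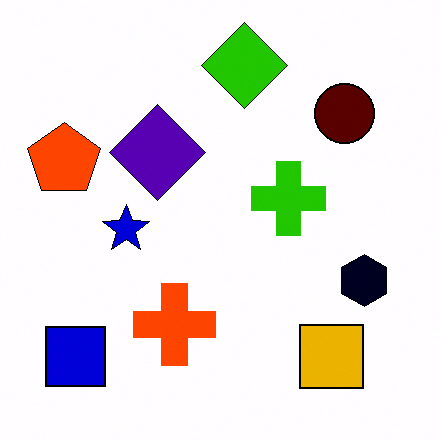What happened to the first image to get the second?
Given much higher contrast.

Tones are pushed away from mid-grey across the whole image — a global contrast change.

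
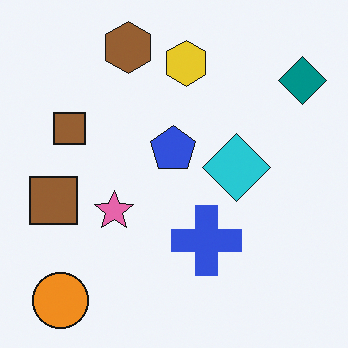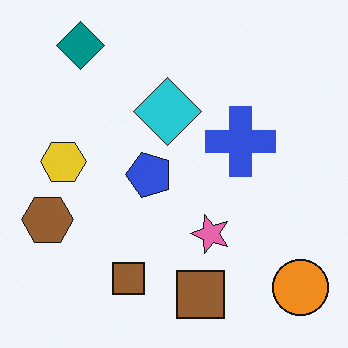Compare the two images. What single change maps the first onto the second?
The transformation is: rotated 90° counter-clockwise.

The orange circle sits in the bottom-left of the first image and the bottom-right of the second — consistent with a whole-image 90° counter-clockwise rotation.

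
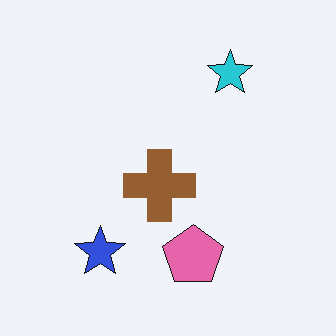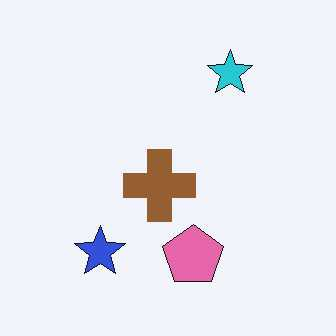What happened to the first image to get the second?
The image was given moderate JPEG compression.

Blocky 8×8 compression artifacts appear around shape edges and the flat background shows ringing — characteristic JPEG degradation.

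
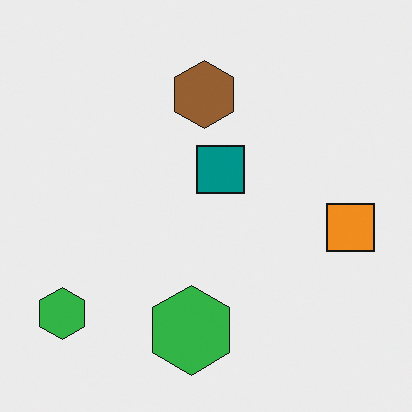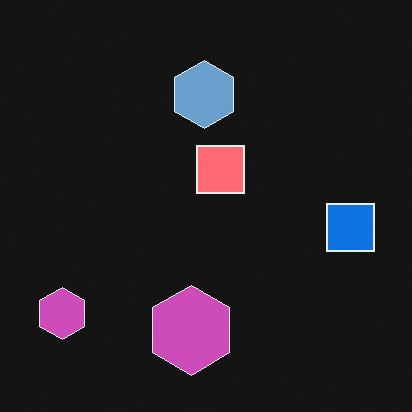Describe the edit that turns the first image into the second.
The image was color-inverted (negative).

The light background has become dark and every shape's color is its complement — a photographic negative.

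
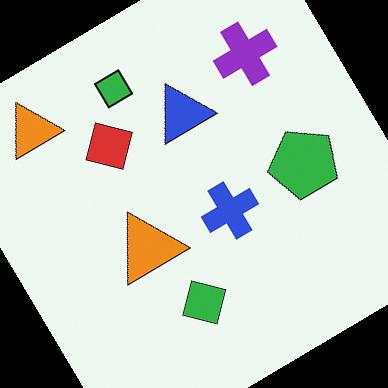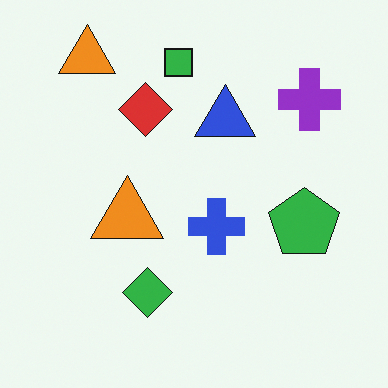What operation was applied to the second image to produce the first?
The transformation is: rotated counter-clockwise by a large amount — several tens of degrees.

Every shape is tilted by the same angle and the image corners show triangular fill wedges — a whole-image rotation by a non-right angle.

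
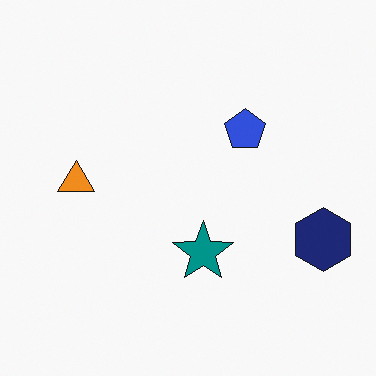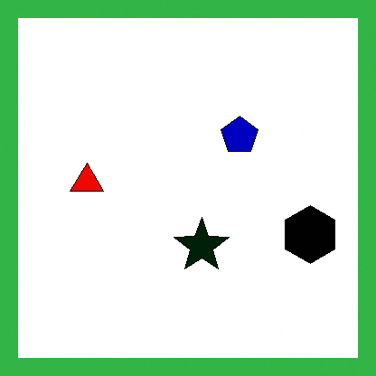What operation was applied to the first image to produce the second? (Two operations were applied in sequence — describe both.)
The second image is the first given much higher contrast, then framed with a green border.

Tones are pushed away from mid-grey across the whole image — a global contrast change. A solid green frame runs around the edge of the second image, with the content slightly shrunk inside it.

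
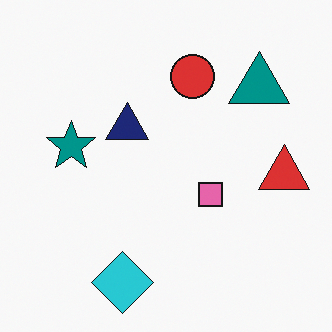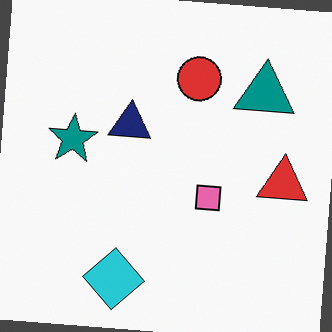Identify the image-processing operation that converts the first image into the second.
Rotated clockwise by a slight angle.

Every shape is tilted by the same angle and the image corners show triangular fill wedges — a whole-image rotation by a non-right angle.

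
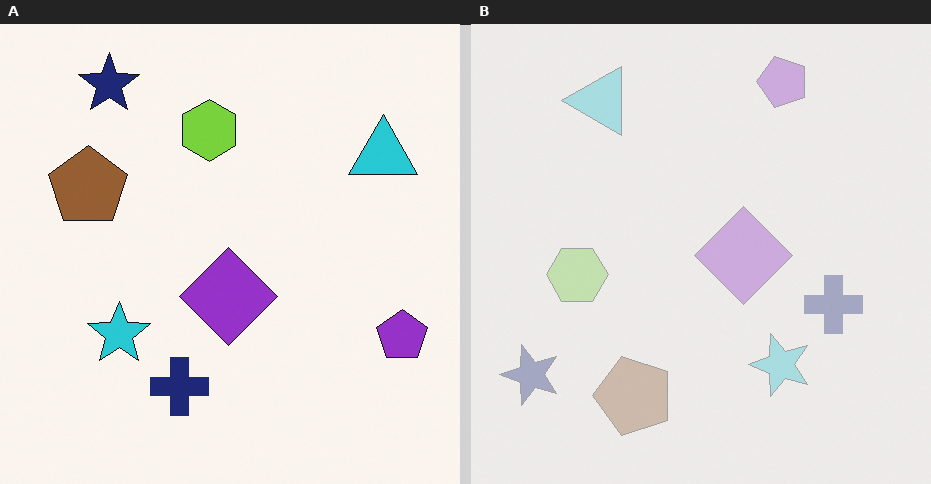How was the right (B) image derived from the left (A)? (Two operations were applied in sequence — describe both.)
This is the original image rotated 90° counter-clockwise, then washed out (contrast reduced).

The navy star sits in the top-left of the left (A) image and the bottom-left of the right (B) — consistent with a whole-image 90° counter-clockwise rotation. Tones are pushed toward mid-grey across the whole image — a global contrast change.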